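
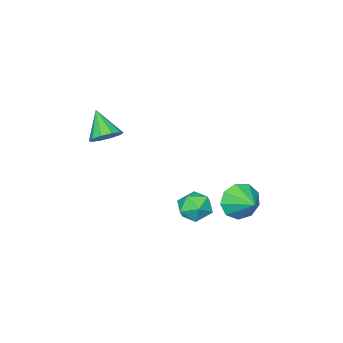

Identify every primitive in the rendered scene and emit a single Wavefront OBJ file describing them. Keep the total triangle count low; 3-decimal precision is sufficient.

v -0.527 3.583 0.394
v 0.144 3.807 0.127
v -0.564 2.693 -0.447
v 0.107 2.917 -0.714
v 0.061 2.595 -0.031
v 0.083 3.145 0.489
v -0.503 3.355 -0.809
v -0.481 3.905 -0.289
v 0.159 3.666 -0.617
v 0.508 3.197 -0.136
v -0.928 3.303 -0.184
v -0.579 2.834 0.297
v 0.384 -0.925 1.997
v 1.043 -0.958 2.159
v 0.096 -1.815 2.983
v 0.869 -0.65 2.386
v 0.509 -0.447 2.464
v 0.102 -0.427 2.364
v -0.198 -0.597 2.123
v -0.276 -0.892 1.834
v -0.101 -1.199 1.607
v 0.258 -1.402 1.529
v 0.666 -1.423 1.629
v 0.966 -1.253 1.87
v -2.385 3.476 -0.787
v -1.883 3.106 -0.195
v -2.115 4.504 -0.373
v -1.571 3.22 -0.68
v -1.639 3.453 -1.215
v -2.057 3.698 -1.55
v -2.627 3.839 -1.528
v -3.085 3.81 -1.159
v -3.214 3.625 -0.616
v -2.956 3.371 -0.153
v -2.43 3.166 0.014
f 1 12 6
f 1 6 2
f 1 2 8
f 1 8 11
f 1 11 12
f 2 6 10
f 6 12 5
f 12 11 3
f 11 8 7
f 8 2 9
f 4 10 5
f 4 5 3
f 4 3 7
f 4 7 9
f 4 9 10
f 5 10 6
f 3 5 12
f 7 3 11
f 9 7 8
f 10 9 2
f 14 13 16
f 14 16 15
f 16 13 17
f 16 17 15
f 17 13 18
f 17 18 15
f 18 13 19
f 18 19 15
f 19 13 20
f 19 20 15
f 20 13 21
f 20 21 15
f 21 13 22
f 21 22 15
f 22 13 23
f 22 23 15
f 23 13 24
f 23 24 15
f 24 13 14
f 24 14 15
f 26 25 28
f 26 28 27
f 28 25 29
f 28 29 27
f 29 25 30
f 29 30 27
f 30 25 31
f 30 31 27
f 31 25 32
f 31 32 27
f 32 25 33
f 32 33 27
f 33 25 34
f 33 34 27
f 34 25 35
f 34 35 27
f 35 25 26
f 35 26 27



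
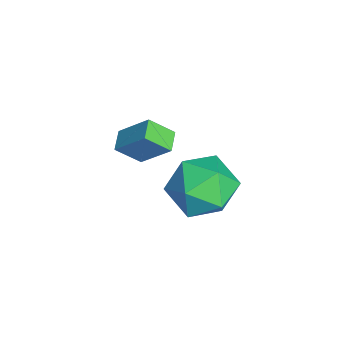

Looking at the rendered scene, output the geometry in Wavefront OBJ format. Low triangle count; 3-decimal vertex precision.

v 0.187 2.954 0.736
v 1.396 2.957 0.376
v 0.664 1.763 2.324
v 1.873 1.766 1.964
v 1.346 2.821 2.412
v 1.05 3.557 1.431
v 1.01 1.163 1.269
v 0.714 1.899 0.288
v 1.904 1.851 0.705
v 2.112 2.875 1.411
v -0.052 1.845 1.289
v 0.156 2.869 1.995
v -3.24 -0.066 -0.123
v -2.742 0.912 0.986
v -3.235 0.803 -0.892
v -2.738 1.781 0.217
v -2.462 -0.241 -0.317
v -1.965 0.737 0.792
v -2.458 0.628 -1.086
v -1.96 1.606 0.023
f 1 12 6
f 1 6 2
f 1 2 8
f 1 8 11
f 1 11 12
f 2 6 10
f 6 12 5
f 12 11 3
f 11 8 7
f 8 2 9
f 4 10 5
f 4 5 3
f 4 3 7
f 4 7 9
f 4 9 10
f 5 10 6
f 3 5 12
f 7 3 11
f 9 7 8
f 10 9 2
f 14 16 13
f 17 14 13
f 13 16 15
f 15 17 13
f 14 20 16
f 18 14 17
f 18 20 14
f 16 20 15
f 19 17 15
f 15 20 19
f 19 18 17
f 20 18 19



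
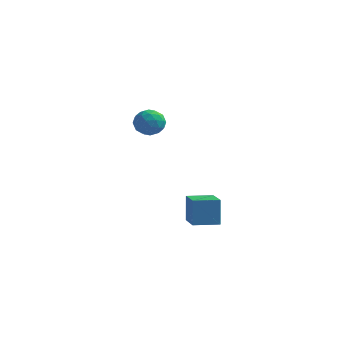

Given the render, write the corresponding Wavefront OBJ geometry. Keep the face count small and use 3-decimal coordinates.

v 3.097 -2.564 -1.354
v 2.97 -2.272 -0.207
v 2.369 -1.531 -1.697
v 2.241 -1.239 -0.551
v 3.979 -1.961 -1.409
v 3.851 -1.669 -0.263
v 3.25 -0.928 -1.753
v 3.123 -0.636 -0.606
v -1.604 3.692 1.57
v -1.085 3.957 1.137
v -1.775 2.803 0.823
v -1.256 3.068 0.39
v -1.081 2.787 1.036
v -0.976 3.337 1.498
v -1.884 3.423 0.462
v -1.779 3.973 0.924
v -1.258 3.79 0.453
v -0.762 3.397 0.807
v -2.098 3.363 1.153
v -1.602 2.97 1.507
v -1.33 3.903 1.419
v -1.53 2.857 0.541
v -1.428 2.693 0.92
v -1.123 2.848 0.666
v -1.266 3.538 1.631
v -0.961 3.693 1.377
v -0.958 3.006 1.317
v -1.899 3.067 0.583
v -1.594 3.222 0.329
v -1.737 3.912 1.294
v -1.432 4.067 1.04
v -1.902 3.754 0.643
v -1.126 3.96 0.763
v -1.227 3.438 0.323
v -1.596 3.647 0.366
v -1.534 3.97 0.637
v -0.835 3.729 0.971
v -0.935 3.206 0.532
v -0.833 3.042 0.911
v -0.771 3.365 1.183
v -0.936 3.631 0.568
v -1.925 3.554 1.428
v -2.025 3.031 0.989
v -2.089 3.395 0.777
v -2.027 3.718 1.049
v -1.633 3.322 1.637
v -1.734 2.8 1.197
v -1.326 2.79 1.323
v -1.264 3.113 1.594
v -1.924 3.129 1.392
f 2 4 1
f 5 2 1
f 1 4 3
f 3 5 1
f 2 8 4
f 6 2 5
f 6 8 2
f 4 8 3
f 7 5 3
f 3 8 7
f 7 6 5
f 8 6 7
f 9 46 25
f 46 20 49
f 25 49 14
f 46 49 25
f 9 25 21
f 25 14 26
f 21 26 10
f 25 26 21
f 9 21 30
f 21 10 31
f 30 31 16
f 21 31 30
f 9 30 42
f 30 16 45
f 42 45 19
f 30 45 42
f 9 42 46
f 42 19 50
f 46 50 20
f 42 50 46
f 10 26 37
f 26 14 40
f 37 40 18
f 26 40 37
f 14 49 27
f 49 20 48
f 27 48 13
f 49 48 27
f 20 50 47
f 50 19 43
f 47 43 11
f 50 43 47
f 19 45 44
f 45 16 32
f 44 32 15
f 45 32 44
f 16 31 36
f 31 10 33
f 36 33 17
f 31 33 36
f 12 38 24
f 38 18 39
f 24 39 13
f 38 39 24
f 12 24 22
f 24 13 23
f 22 23 11
f 24 23 22
f 12 22 29
f 22 11 28
f 29 28 15
f 22 28 29
f 12 29 34
f 29 15 35
f 34 35 17
f 29 35 34
f 12 34 38
f 34 17 41
f 38 41 18
f 34 41 38
f 13 39 27
f 39 18 40
f 27 40 14
f 39 40 27
f 11 23 47
f 23 13 48
f 47 48 20
f 23 48 47
f 15 28 44
f 28 11 43
f 44 43 19
f 28 43 44
f 17 35 36
f 35 15 32
f 36 32 16
f 35 32 36
f 18 41 37
f 41 17 33
f 37 33 10
f 41 33 37



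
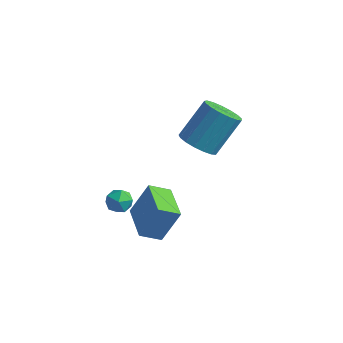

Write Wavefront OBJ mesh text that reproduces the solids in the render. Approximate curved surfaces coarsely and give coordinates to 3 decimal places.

v 0.292 -1.431 -2.422
v 0.786 -1.895 -2.332
v -0.386 -2.225 -2.788
v 0.108 -2.689 -2.698
v -0.186 -2.393 -2.156
v 0.233 -1.902 -1.93
v 0.167 -2.218 -3.19
v 0.586 -1.727 -2.964
v 0.709 -2.381 -2.807
v 0.491 -2.489 -2.168
v -0.091 -1.631 -2.952
v -0.309 -1.739 -2.313
v -0.055 -0.951 -4.192
v 0.516 -0.349 -2.606
v 0.605 -0.234 -4.702
v 1.176 0.368 -3.116
v 1.324 -2.228 -4.204
v 1.895 -1.626 -2.618
v 1.984 -1.511 -4.714
v 2.555 -0.909 -3.128
v 1.174 2.439 -1.503
v 2.086 2.481 -1.798
v 2.559 3.763 -0.151
v 1.646 3.721 0.143
v 1.885 2.833 -2.014
v 2.357 4.115 -0.367
v 1.52 3.094 -2.113
v 1.993 4.377 -0.466
v 1.076 3.206 -2.073
v 1.549 4.488 -0.426
v 0.655 3.142 -1.902
v 1.127 4.424 -0.255
v 0.352 2.916 -1.639
v 0.825 4.199 0.008
v 0.237 2.582 -1.346
v 0.71 3.864 0.301
v 0.337 2.214 -1.089
v 0.81 3.497 0.558
v 0.629 1.899 -0.926
v 1.102 3.181 0.72
v 1.045 1.706 -0.896
v 1.518 2.989 0.751
v 1.491 1.682 -1.005
v 1.964 2.964 0.642
v 1.864 1.831 -1.228
v 2.337 3.113 0.418
v 2.079 2.119 -1.515
v 2.552 3.402 0.132
f 1 12 6
f 1 6 2
f 1 2 8
f 1 8 11
f 1 11 12
f 2 6 10
f 6 12 5
f 12 11 3
f 11 8 7
f 8 2 9
f 4 10 5
f 4 5 3
f 4 3 7
f 4 7 9
f 4 9 10
f 5 10 6
f 3 5 12
f 7 3 11
f 9 7 8
f 10 9 2
f 14 16 13
f 17 14 13
f 13 16 15
f 15 17 13
f 14 20 16
f 18 14 17
f 18 20 14
f 16 20 15
f 19 17 15
f 15 20 19
f 19 18 17
f 20 18 19
f 22 21 25
f 22 25 23
f 23 25 26
f 23 26 24
f 25 21 27
f 25 27 26
f 26 27 28
f 26 28 24
f 27 21 29
f 27 29 28
f 28 29 30
f 28 30 24
f 29 21 31
f 29 31 30
f 30 31 32
f 30 32 24
f 31 21 33
f 31 33 32
f 32 33 34
f 32 34 24
f 33 21 35
f 33 35 34
f 34 35 36
f 34 36 24
f 35 21 37
f 35 37 36
f 36 37 38
f 36 38 24
f 37 21 39
f 37 39 38
f 38 39 40
f 38 40 24
f 39 21 41
f 39 41 40
f 40 41 42
f 40 42 24
f 41 21 43
f 41 43 42
f 42 43 44
f 42 44 24
f 43 21 45
f 43 45 44
f 44 45 46
f 44 46 24
f 45 21 47
f 45 47 46
f 46 47 48
f 46 48 24
f 47 21 22
f 47 22 48
f 48 22 23
f 48 23 24



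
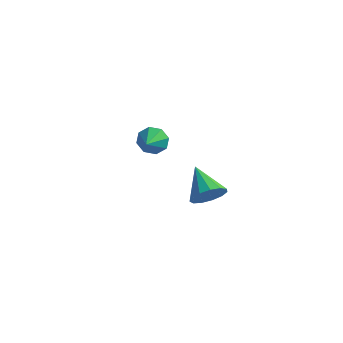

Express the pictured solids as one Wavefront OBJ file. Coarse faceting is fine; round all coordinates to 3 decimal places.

v 3.687 -1.719 2.388
v 3.996 -2.086 3.184
v 2.373 -0.821 3.312
v 4.257 -1.637 3.118
v 4.337 -1.213 2.82
v 4.21 -0.95 2.385
v 3.917 -0.931 1.95
v 3.551 -1.162 1.655
v 3.228 -1.57 1.592
v 3.051 -2.025 1.782
v 3.075 -2.383 2.164
v 3.294 -2.53 2.617
v 3.637 -2.419 2.997
v -2.906 3.533 0.302
v -2.532 3.292 -0.435
v -2.534 2.407 0.858
v -2.122 3.623 -0.04
v -2.17 3.9 0.554
v -2.65 3.963 1.001
v -3.279 3.774 1.038
v -3.69 3.444 0.644
v -3.641 3.166 0.049
v -3.162 3.103 -0.398
f 2 1 4
f 2 4 3
f 4 1 5
f 4 5 3
f 5 1 6
f 5 6 3
f 6 1 7
f 6 7 3
f 7 1 8
f 7 8 3
f 8 1 9
f 8 9 3
f 9 1 10
f 9 10 3
f 10 1 11
f 10 11 3
f 11 1 12
f 11 12 3
f 12 1 13
f 12 13 3
f 13 1 2
f 13 2 3
f 15 14 17
f 15 17 16
f 17 14 18
f 17 18 16
f 18 14 19
f 18 19 16
f 19 14 20
f 19 20 16
f 20 14 21
f 20 21 16
f 21 14 22
f 21 22 16
f 22 14 23
f 22 23 16
f 23 14 15
f 23 15 16



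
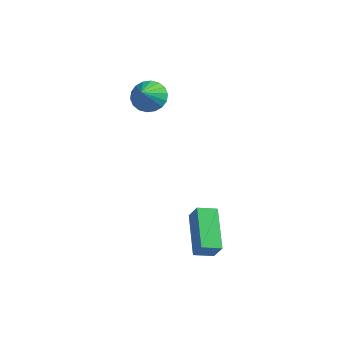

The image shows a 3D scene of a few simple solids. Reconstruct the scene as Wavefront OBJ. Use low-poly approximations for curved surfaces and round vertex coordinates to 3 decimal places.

v 2.196 -2.817 -2.03
v 1.602 -3.382 -1.808
v 1.169 -1.399 -1.171
v 0.575 -1.965 -0.949
v 2.645 -2.975 -1.231
v 2.051 -3.541 -1.009
v 1.618 -1.558 -0.372
v 1.024 -2.123 -0.15
v -3.129 1.132 2.644
v -2.358 1.242 2.596
v -2.951 0.268 3.516
v -2.454 1.469 2.84
v -2.683 1.63 3.046
v -3 1.691 3.172
v -3.343 1.642 3.193
v -3.644 1.492 3.106
v -3.842 1.271 2.927
v -3.9 1.022 2.692
v -3.804 0.794 2.448
v -3.575 0.634 2.242
v -3.258 0.572 2.116
v -2.915 0.621 2.095
v -2.614 0.771 2.182
v -2.416 0.993 2.361
f 2 4 1
f 5 2 1
f 1 4 3
f 3 5 1
f 2 8 4
f 6 2 5
f 6 8 2
f 4 8 3
f 7 5 3
f 3 8 7
f 7 6 5
f 8 6 7
f 10 9 12
f 10 12 11
f 12 9 13
f 12 13 11
f 13 9 14
f 13 14 11
f 14 9 15
f 14 15 11
f 15 9 16
f 15 16 11
f 16 9 17
f 16 17 11
f 17 9 18
f 17 18 11
f 18 9 19
f 18 19 11
f 19 9 20
f 19 20 11
f 20 9 21
f 20 21 11
f 21 9 22
f 21 22 11
f 22 9 23
f 22 23 11
f 23 9 24
f 23 24 11
f 24 9 10
f 24 10 11



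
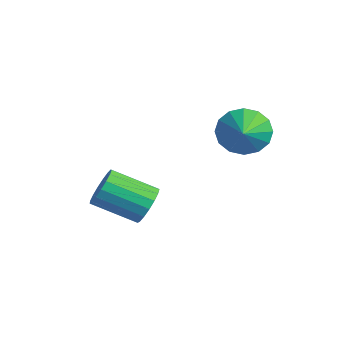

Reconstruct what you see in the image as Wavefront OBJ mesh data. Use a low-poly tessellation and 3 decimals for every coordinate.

v -2.729 -2.203 -1.792
v -2.15 -2.293 -1.189
v -3.233 -3.607 -0.346
v -3.811 -3.517 -0.948
v -2.392 -2.004 -1.049
v -3.474 -3.318 -0.205
v -2.71 -1.76 -1.078
v -3.793 -3.074 -0.235
v -3.033 -1.618 -1.271
v -4.116 -2.932 -0.428
v -3.286 -1.61 -1.584
v -4.369 -2.924 -0.74
v -3.411 -1.738 -1.944
v -4.494 -3.052 -1.1
v -3.38 -1.972 -2.269
v -4.463 -3.286 -1.425
v -3.2 -2.26 -2.485
v -4.283 -3.573 -1.641
v -2.912 -2.534 -2.542
v -3.994 -3.848 -1.698
v -2.581 -2.732 -2.427
v -3.664 -4.046 -1.584
v -2.285 -2.81 -2.167
v -3.368 -4.123 -1.323
v -2.09 -2.748 -1.821
v -3.173 -4.062 -0.977
v -2.041 -2.561 -1.468
v -3.124 -3.875 -0.624
v -0.485 0.294 2.394
v 0.119 0.516 1.628
v 0.485 -0.374 2.966
v 0.185 0.902 1.967
v 0.071 1.125 2.42
v -0.191 1.125 2.867
v -0.533 0.903 3.186
v -0.861 0.518 3.293
v -1.089 0.073 3.16
v -1.155 -0.313 2.821
v -1.042 -0.536 2.368
v -0.779 -0.537 1.922
v -0.438 -0.314 1.602
v -0.109 0.071 1.495
f 2 1 5
f 2 5 3
f 3 5 6
f 3 6 4
f 5 1 7
f 5 7 6
f 6 7 8
f 6 8 4
f 7 1 9
f 7 9 8
f 8 9 10
f 8 10 4
f 9 1 11
f 9 11 10
f 10 11 12
f 10 12 4
f 11 1 13
f 11 13 12
f 12 13 14
f 12 14 4
f 13 1 15
f 13 15 14
f 14 15 16
f 14 16 4
f 15 1 17
f 15 17 16
f 16 17 18
f 16 18 4
f 17 1 19
f 17 19 18
f 18 19 20
f 18 20 4
f 19 1 21
f 19 21 20
f 20 21 22
f 20 22 4
f 21 1 23
f 21 23 22
f 22 23 24
f 22 24 4
f 23 1 25
f 23 25 24
f 24 25 26
f 24 26 4
f 25 1 27
f 25 27 26
f 26 27 28
f 26 28 4
f 27 1 2
f 27 2 28
f 28 2 3
f 28 3 4
f 30 29 32
f 30 32 31
f 32 29 33
f 32 33 31
f 33 29 34
f 33 34 31
f 34 29 35
f 34 35 31
f 35 29 36
f 35 36 31
f 36 29 37
f 36 37 31
f 37 29 38
f 37 38 31
f 38 29 39
f 38 39 31
f 39 29 40
f 39 40 31
f 40 29 41
f 40 41 31
f 41 29 42
f 41 42 31
f 42 29 30
f 42 30 31



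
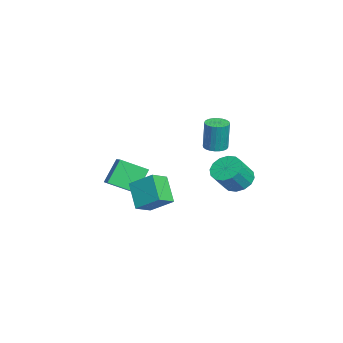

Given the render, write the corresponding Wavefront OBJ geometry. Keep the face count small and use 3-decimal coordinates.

v -3.49 -3.459 -4.303
v -4.37 -2.809 -2.873
v -3.727 -1.848 -5.181
v -4.606 -1.198 -3.752
v -2.774 -3.182 -3.988
v -3.653 -2.532 -2.559
v -3.01 -1.571 -4.867
v -3.89 -0.921 -3.437
v 2.16 4.251 -1.085
v 2.682 3.741 -1.693
v 3.422 3.079 -0.503
v 2.9 3.589 0.105
v 2.938 4.155 -1.622
v 3.678 3.493 -0.432
v 2.985 4.595 -1.407
v 3.725 3.932 -0.217
v 2.812 4.942 -1.105
v 3.552 4.28 0.085
v 2.463 5.105 -0.799
v 3.203 4.442 0.392
v 2.034 5.038 -0.568
v 2.774 4.376 0.622
v 1.638 4.761 -0.477
v 2.378 4.099 0.713
v 1.382 4.347 -0.548
v 2.122 3.685 0.642
v 1.335 3.908 -0.763
v 2.075 3.245 0.427
v 1.508 3.56 -1.065
v 2.248 2.898 0.125
v 1.857 3.398 -1.372
v 2.597 2.735 -0.181
v 2.286 3.464 -1.602
v 3.026 2.802 -0.412
v 0.74 2.98 0.677
v 1.21 2.488 0.673
v 1.31 2.568 2.519
v 0.84 3.06 2.523
v 1.362 2.705 0.656
v 1.462 2.785 2.501
v 1.419 2.964 0.641
v 1.519 3.044 2.487
v 1.373 3.225 0.632
v 1.473 3.305 2.478
v 1.23 3.449 0.63
v 1.33 3.529 2.476
v 1.013 3.601 0.635
v 1.113 3.681 2.481
v 0.754 3.659 0.647
v 0.854 3.739 2.493
v 0.494 3.614 0.663
v 0.593 3.694 2.509
v 0.27 3.472 0.681
v 0.37 3.552 2.527
v 0.118 3.255 0.699
v 0.218 3.335 2.544
v 0.061 2.996 0.713
v 0.161 3.076 2.559
v 0.107 2.735 0.722
v 0.207 2.815 2.568
v 0.25 2.511 0.724
v 0.35 2.591 2.57
v 0.467 2.359 0.719
v 0.567 2.439 2.565
v 0.726 2.301 0.707
v 0.826 2.381 2.553
v 0.987 2.346 0.691
v 1.086 2.426 2.537
v 1.982 -0.804 -1.784
v 2.781 -1.528 -1.256
v 2.504 0.472 -0.825
v 3.302 -0.251 -0.296
v 3.198 -0.369 -3.024
v 3.996 -1.092 -2.495
v 3.719 0.908 -2.064
v 4.518 0.184 -1.536
f 2 4 1
f 5 2 1
f 1 4 3
f 3 5 1
f 2 8 4
f 6 2 5
f 6 8 2
f 4 8 3
f 7 5 3
f 3 8 7
f 7 6 5
f 8 6 7
f 10 9 13
f 10 13 11
f 11 13 14
f 11 14 12
f 13 9 15
f 13 15 14
f 14 15 16
f 14 16 12
f 15 9 17
f 15 17 16
f 16 17 18
f 16 18 12
f 17 9 19
f 17 19 18
f 18 19 20
f 18 20 12
f 19 9 21
f 19 21 20
f 20 21 22
f 20 22 12
f 21 9 23
f 21 23 22
f 22 23 24
f 22 24 12
f 23 9 25
f 23 25 24
f 24 25 26
f 24 26 12
f 25 9 27
f 25 27 26
f 26 27 28
f 26 28 12
f 27 9 29
f 27 29 28
f 28 29 30
f 28 30 12
f 29 9 31
f 29 31 30
f 30 31 32
f 30 32 12
f 31 9 33
f 31 33 32
f 32 33 34
f 32 34 12
f 33 9 10
f 33 10 34
f 34 10 11
f 34 11 12
f 36 35 39
f 36 39 37
f 37 39 40
f 37 40 38
f 39 35 41
f 39 41 40
f 40 41 42
f 40 42 38
f 41 35 43
f 41 43 42
f 42 43 44
f 42 44 38
f 43 35 45
f 43 45 44
f 44 45 46
f 44 46 38
f 45 35 47
f 45 47 46
f 46 47 48
f 46 48 38
f 47 35 49
f 47 49 48
f 48 49 50
f 48 50 38
f 49 35 51
f 49 51 50
f 50 51 52
f 50 52 38
f 51 35 53
f 51 53 52
f 52 53 54
f 52 54 38
f 53 35 55
f 53 55 54
f 54 55 56
f 54 56 38
f 55 35 57
f 55 57 56
f 56 57 58
f 56 58 38
f 57 35 59
f 57 59 58
f 58 59 60
f 58 60 38
f 59 35 61
f 59 61 60
f 60 61 62
f 60 62 38
f 61 35 63
f 61 63 62
f 62 63 64
f 62 64 38
f 63 35 65
f 63 65 64
f 64 65 66
f 64 66 38
f 65 35 67
f 65 67 66
f 66 67 68
f 66 68 38
f 67 35 36
f 67 36 68
f 68 36 37
f 68 37 38
f 70 72 69
f 73 70 69
f 69 72 71
f 71 73 69
f 70 76 72
f 74 70 73
f 74 76 70
f 72 76 71
f 75 73 71
f 71 76 75
f 75 74 73
f 76 74 75



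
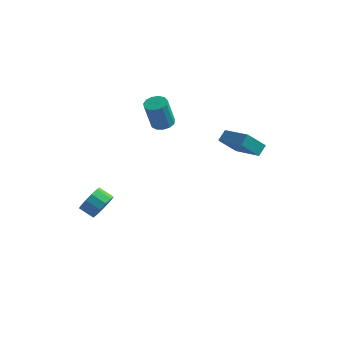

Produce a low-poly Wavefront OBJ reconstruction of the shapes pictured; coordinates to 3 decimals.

v 2.3 1.296 0.834
v 2.439 1.919 1.332
v 3.086 1.989 -0.253
v 3.225 2.613 0.245
v 4.015 0.387 1.495
v 4.154 1.011 1.993
v 4.801 1.081 0.408
v 4.94 1.704 0.906
v -3.047 -2.33 -3.932
v -2.683 -1.791 -3.309
v -3.569 -1.752 -2.825
v -3.933 -2.29 -3.448
v -2.867 -1.487 -3.671
v -3.753 -1.448 -3.187
v -3.109 -1.451 -4.116
v -3.994 -1.411 -3.631
v -3.33 -1.693 -4.502
v -4.216 -1.654 -4.018
v -3.462 -2.138 -4.707
v -4.348 -2.098 -4.223
v -3.462 -2.643 -4.666
v -4.348 -2.604 -4.182
v -3.331 -3.049 -4.392
v -4.216 -3.01 -3.908
v -3.109 -3.227 -3.972
v -3.995 -3.187 -3.488
v -2.868 -3.119 -3.54
v -3.753 -3.08 -3.055
v -2.683 -2.761 -3.231
v -3.569 -2.722 -2.747
v -2.614 -2.266 -3.145
v -3.5 -2.227 -2.661
v -1.682 2.681 0.37
v -1.092 3.038 0.538
v -1.348 2.596 2.378
v -1.938 2.239 2.21
v -1.392 3.301 0.559
v -1.649 2.859 2.4
v -1.785 3.367 0.52
v -2.041 2.925 2.361
v -2.145 3.216 0.434
v -2.401 2.773 2.274
v -2.358 2.894 0.327
v -2.614 2.452 2.167
v -2.356 2.505 0.234
v -2.612 2.063 2.074
v -2.14 2.172 0.184
v -2.397 1.73 2.024
v -1.779 2.001 0.193
v -2.035 1.558 2.033
v -1.387 2.045 0.258
v -1.643 1.603 2.098
v -1.088 2.292 0.359
v -1.345 1.849 2.199
v -0.978 2.662 0.463
v -1.235 2.22 2.304
f 2 4 1
f 5 2 1
f 1 4 3
f 3 5 1
f 2 8 4
f 6 2 5
f 6 8 2
f 4 8 3
f 7 5 3
f 3 8 7
f 7 6 5
f 8 6 7
f 10 9 13
f 10 13 11
f 11 13 14
f 11 14 12
f 13 9 15
f 13 15 14
f 14 15 16
f 14 16 12
f 15 9 17
f 15 17 16
f 16 17 18
f 16 18 12
f 17 9 19
f 17 19 18
f 18 19 20
f 18 20 12
f 19 9 21
f 19 21 20
f 20 21 22
f 20 22 12
f 21 9 23
f 21 23 22
f 22 23 24
f 22 24 12
f 23 9 25
f 23 25 24
f 24 25 26
f 24 26 12
f 25 9 27
f 25 27 26
f 26 27 28
f 26 28 12
f 27 9 29
f 27 29 28
f 28 29 30
f 28 30 12
f 29 9 31
f 29 31 30
f 30 31 32
f 30 32 12
f 31 9 10
f 31 10 32
f 32 10 11
f 32 11 12
f 34 33 37
f 34 37 35
f 35 37 38
f 35 38 36
f 37 33 39
f 37 39 38
f 38 39 40
f 38 40 36
f 39 33 41
f 39 41 40
f 40 41 42
f 40 42 36
f 41 33 43
f 41 43 42
f 42 43 44
f 42 44 36
f 43 33 45
f 43 45 44
f 44 45 46
f 44 46 36
f 45 33 47
f 45 47 46
f 46 47 48
f 46 48 36
f 47 33 49
f 47 49 48
f 48 49 50
f 48 50 36
f 49 33 51
f 49 51 50
f 50 51 52
f 50 52 36
f 51 33 53
f 51 53 52
f 52 53 54
f 52 54 36
f 53 33 55
f 53 55 54
f 54 55 56
f 54 56 36
f 55 33 34
f 55 34 56
f 56 34 35
f 56 35 36



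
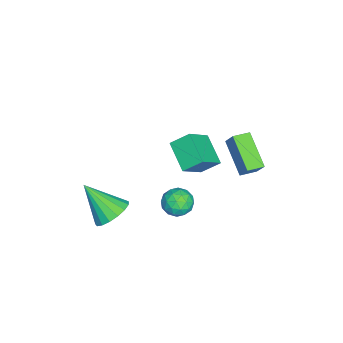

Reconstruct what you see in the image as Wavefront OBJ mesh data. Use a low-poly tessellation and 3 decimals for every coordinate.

v -0.055 -0.267 -1.24
v 0.269 0.193 -0.799
v 0.891 -0.933 -1.241
v 1.215 -0.473 -0.8
v 0.667 -0.868 -0.565
v 0.082 -0.457 -0.565
v 1.078 -0.283 -1.475
v 0.493 0.128 -1.475
v 0.969 0.183 -0.944
v 0.715 -0.179 -0.382
v 0.445 -0.561 -1.658
v 0.191 -0.923 -1.096
v 0.024 0.021 -1.019
v 1.136 -0.761 -1.021
v 0.814 -0.994 -0.883
v 1.004 -0.723 -0.623
v -0.086 -0.36 -0.882
v 0.105 -0.09 -0.622
v 0.339 -0.714 -0.485
v 1.055 -0.65 -1.418
v 1.246 -0.38 -1.158
v 0.156 -0.017 -1.417
v 0.346 0.254 -1.157
v 0.821 -0.026 -1.555
v 0.626 0.286 -0.845
v 1.182 -0.106 -0.846
v 1.101 0.006 -1.243
v 0.757 0.248 -1.242
v 0.476 0.073 -0.515
v 1.033 -0.318 -0.515
v 0.711 -0.551 -0.378
v 0.367 -0.309 -0.377
v 0.888 0.067 -0.6
v 0.127 -0.422 -1.525
v 0.684 -0.813 -1.525
v 0.793 -0.431 -1.663
v 0.449 -0.189 -1.662
v -0.022 -0.634 -1.194
v 0.534 -1.026 -1.195
v 0.403 -0.988 -0.798
v 0.059 -0.746 -0.797
v 0.272 -0.807 -1.44
v -1.512 -0.413 0.781
v -0.51 -0.941 1.717
v -1.682 0.356 1.396
v -0.679 -0.171 2.333
v -0.481 0.351 0.107
v 0.522 -0.176 1.044
v -0.65 1.121 0.723
v 0.352 0.593 1.659
v -2.227 2.322 -1.114
v -3.427 1.46 -0.139
v -1.901 2.692 -0.385
v -3.101 1.83 0.59
v -1.719 1.71 -1.03
v -2.919 0.848 -0.055
v -1.393 2.08 -0.301
v -2.593 1.218 0.674
v 1.536 -2.822 -1.387
v 2.374 -3.011 -1.366
v 1.224 -4.058 -0.073
v 2.335 -2.708 -1.09
v 2.112 -2.431 -0.882
v 1.758 -2.244 -0.79
v 1.352 -2.189 -0.834
v 0.989 -2.279 -1.005
v 0.751 -2.493 -1.264
v 0.692 -2.783 -1.55
v 0.827 -3.082 -1.799
v 1.124 -3.321 -1.954
v 1.516 -3.446 -1.978
v 1.912 -3.428 -1.868
v 2.222 -3.271 -1.647
f 1 38 17
f 38 12 41
f 17 41 6
f 38 41 17
f 1 17 13
f 17 6 18
f 13 18 2
f 17 18 13
f 1 13 22
f 13 2 23
f 22 23 8
f 13 23 22
f 1 22 34
f 22 8 37
f 34 37 11
f 22 37 34
f 1 34 38
f 34 11 42
f 38 42 12
f 34 42 38
f 2 18 29
f 18 6 32
f 29 32 10
f 18 32 29
f 6 41 19
f 41 12 40
f 19 40 5
f 41 40 19
f 12 42 39
f 42 11 35
f 39 35 3
f 42 35 39
f 11 37 36
f 37 8 24
f 36 24 7
f 37 24 36
f 8 23 28
f 23 2 25
f 28 25 9
f 23 25 28
f 4 30 16
f 30 10 31
f 16 31 5
f 30 31 16
f 4 16 14
f 16 5 15
f 14 15 3
f 16 15 14
f 4 14 21
f 14 3 20
f 21 20 7
f 14 20 21
f 4 21 26
f 21 7 27
f 26 27 9
f 21 27 26
f 4 26 30
f 26 9 33
f 30 33 10
f 26 33 30
f 5 31 19
f 31 10 32
f 19 32 6
f 31 32 19
f 3 15 39
f 15 5 40
f 39 40 12
f 15 40 39
f 7 20 36
f 20 3 35
f 36 35 11
f 20 35 36
f 9 27 28
f 27 7 24
f 28 24 8
f 27 24 28
f 10 33 29
f 33 9 25
f 29 25 2
f 33 25 29
f 44 46 43
f 47 44 43
f 43 46 45
f 45 47 43
f 44 50 46
f 48 44 47
f 48 50 44
f 46 50 45
f 49 47 45
f 45 50 49
f 49 48 47
f 50 48 49
f 52 54 51
f 55 52 51
f 51 54 53
f 53 55 51
f 52 58 54
f 56 52 55
f 56 58 52
f 54 58 53
f 57 55 53
f 53 58 57
f 57 56 55
f 58 56 57
f 60 59 62
f 60 62 61
f 62 59 63
f 62 63 61
f 63 59 64
f 63 64 61
f 64 59 65
f 64 65 61
f 65 59 66
f 65 66 61
f 66 59 67
f 66 67 61
f 67 59 68
f 67 68 61
f 68 59 69
f 68 69 61
f 69 59 70
f 69 70 61
f 70 59 71
f 70 71 61
f 71 59 72
f 71 72 61
f 72 59 73
f 72 73 61
f 73 59 60
f 73 60 61



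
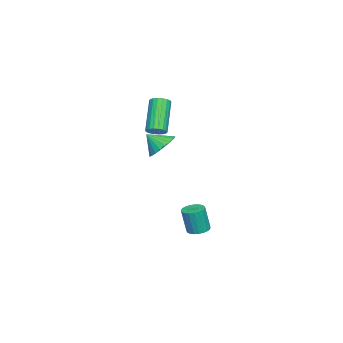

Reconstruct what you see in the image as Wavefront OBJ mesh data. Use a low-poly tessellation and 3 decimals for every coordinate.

v -0.908 -1.708 2.118
v -0.603 -2.136 2.312
v -1.967 -2.38 3.916
v -2.272 -1.952 3.722
v -0.503 -1.94 2.427
v -1.867 -2.183 4.032
v -0.482 -1.697 2.481
v -1.846 -1.941 4.086
v -0.546 -1.457 2.464
v -1.91 -1.7 4.068
v -0.682 -1.266 2.377
v -2.046 -1.51 3.982
v -0.862 -1.164 2.239
v -2.226 -1.407 3.844
v -1.052 -1.169 2.078
v -2.416 -1.412 3.682
v -1.213 -1.28 1.924
v -2.577 -1.524 3.528
v -1.313 -1.477 1.808
v -2.677 -1.72 3.413
v -1.334 -1.719 1.754
v -2.698 -1.963 3.359
v -1.27 -1.96 1.772
v -2.634 -2.203 3.376
v -1.134 -2.15 1.858
v -2.498 -2.394 3.463
v -0.954 -2.253 1.996
v -2.318 -2.496 3.601
v -0.764 -2.248 2.158
v -2.128 -2.491 3.762
v 0.432 -0.943 1.686
v 1.226 -1.218 1.337
v 0.488 -1.757 2.454
v 1.335 -0.983 1.579
v 1.307 -0.741 1.838
v 1.145 -0.53 2.073
v 0.875 -0.382 2.25
v 0.538 -0.319 2.341
v 0.184 -0.351 2.332
v -0.132 -0.474 2.225
v -0.361 -0.667 2.036
v -0.47 -0.903 1.794
v -0.442 -1.145 1.535
v -0.28 -1.356 1.3
v -0.01 -1.504 1.123
v 0.327 -1.567 1.032
v 0.681 -1.534 1.041
v 0.996 -1.412 1.148
v -0.353 0.707 -4.256
v 0.192 0.429 -4.352
v 0.319 0.174 -2.879
v -0.227 0.453 -2.784
v 0.263 0.674 -4.315
v 0.39 0.419 -2.842
v 0.227 0.925 -4.269
v 0.354 0.67 -2.796
v 0.091 1.138 -4.22
v 0.217 0.884 -2.747
v -0.122 1.277 -4.178
v 0.004 1.023 -2.705
v -0.375 1.318 -4.149
v -0.249 1.063 -2.676
v -0.625 1.252 -4.139
v -0.498 0.998 -2.666
v -0.827 1.093 -4.149
v -0.7 0.838 -2.676
v -0.947 0.867 -4.178
v -0.821 0.612 -2.705
v -0.965 0.613 -4.22
v -0.838 0.358 -2.747
v -0.877 0.376 -4.269
v -0.75 0.121 -2.796
v -0.698 0.196 -4.315
v -0.572 -0.059 -2.842
v -0.46 0.104 -4.351
v -0.333 -0.151 -2.879
v -0.203 0.117 -4.371
v -0.077 -0.138 -2.899
v 0.027 0.232 -4.371
v 0.154 -0.023 -2.899
f 2 1 5
f 2 5 3
f 3 5 6
f 3 6 4
f 5 1 7
f 5 7 6
f 6 7 8
f 6 8 4
f 7 1 9
f 7 9 8
f 8 9 10
f 8 10 4
f 9 1 11
f 9 11 10
f 10 11 12
f 10 12 4
f 11 1 13
f 11 13 12
f 12 13 14
f 12 14 4
f 13 1 15
f 13 15 14
f 14 15 16
f 14 16 4
f 15 1 17
f 15 17 16
f 16 17 18
f 16 18 4
f 17 1 19
f 17 19 18
f 18 19 20
f 18 20 4
f 19 1 21
f 19 21 20
f 20 21 22
f 20 22 4
f 21 1 23
f 21 23 22
f 22 23 24
f 22 24 4
f 23 1 25
f 23 25 24
f 24 25 26
f 24 26 4
f 25 1 27
f 25 27 26
f 26 27 28
f 26 28 4
f 27 1 29
f 27 29 28
f 28 29 30
f 28 30 4
f 29 1 2
f 29 2 30
f 30 2 3
f 30 3 4
f 32 31 34
f 32 34 33
f 34 31 35
f 34 35 33
f 35 31 36
f 35 36 33
f 36 31 37
f 36 37 33
f 37 31 38
f 37 38 33
f 38 31 39
f 38 39 33
f 39 31 40
f 39 40 33
f 40 31 41
f 40 41 33
f 41 31 42
f 41 42 33
f 42 31 43
f 42 43 33
f 43 31 44
f 43 44 33
f 44 31 45
f 44 45 33
f 45 31 46
f 45 46 33
f 46 31 47
f 46 47 33
f 47 31 48
f 47 48 33
f 48 31 32
f 48 32 33
f 50 49 53
f 50 53 51
f 51 53 54
f 51 54 52
f 53 49 55
f 53 55 54
f 54 55 56
f 54 56 52
f 55 49 57
f 55 57 56
f 56 57 58
f 56 58 52
f 57 49 59
f 57 59 58
f 58 59 60
f 58 60 52
f 59 49 61
f 59 61 60
f 60 61 62
f 60 62 52
f 61 49 63
f 61 63 62
f 62 63 64
f 62 64 52
f 63 49 65
f 63 65 64
f 64 65 66
f 64 66 52
f 65 49 67
f 65 67 66
f 66 67 68
f 66 68 52
f 67 49 69
f 67 69 68
f 68 69 70
f 68 70 52
f 69 49 71
f 69 71 70
f 70 71 72
f 70 72 52
f 71 49 73
f 71 73 72
f 72 73 74
f 72 74 52
f 73 49 75
f 73 75 74
f 74 75 76
f 74 76 52
f 75 49 77
f 75 77 76
f 76 77 78
f 76 78 52
f 77 49 79
f 77 79 78
f 78 79 80
f 78 80 52
f 79 49 50
f 79 50 80
f 80 50 51
f 80 51 52



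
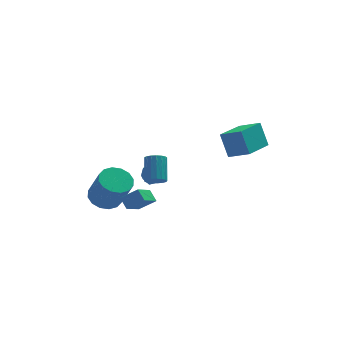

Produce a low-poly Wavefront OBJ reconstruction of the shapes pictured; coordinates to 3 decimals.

v 2.865 -5.075 3.311
v 2.533 -4.471 4.665
v 1.894 -4.385 2.765
v 1.561 -3.782 4.12
v 4.179 -3.518 2.94
v 3.846 -2.915 4.295
v 3.207 -2.829 2.395
v 2.875 -2.225 3.749
v -3.813 1.981 -3.751
v -3.227 1.312 -4.25
v -2.7 0.37 -2.368
v -3.287 1.039 -1.869
v -2.907 1.717 -4.137
v -2.38 0.774 -2.255
v -2.83 2.192 -3.921
v -2.303 1.25 -2.038
v -3.016 2.611 -3.659
v -2.49 1.669 -1.776
v -3.416 2.861 -3.422
v -2.89 1.919 -1.539
v -3.923 2.875 -3.273
v -3.396 1.933 -1.391
v -4.4 2.65 -3.252
v -3.873 1.708 -1.37
v -4.72 2.246 -3.365
v -4.193 1.303 -1.483
v -4.797 1.77 -3.582
v -4.27 0.828 -1.699
v -4.61 1.351 -3.844
v -4.084 0.409 -1.961
v -4.21 1.101 -4.081
v -3.684 0.159 -2.198
v -3.704 1.087 -4.229
v -3.177 0.145 -2.347
v -2.262 -2.774 -1.181
v -2.531 -2.2 -0.661
v -3.193 -2.616 -1.838
v -3.462 -2.041 -1.318
v -1.458 -1.619 -2.042
v -1.727 -1.044 -1.522
v -2.389 -1.46 -2.699
v -2.658 -0.886 -2.179
v -1.879 1.258 -1.785
v -1.175 1.43 -2.068
v -1.365 0.39 -1.032
v -0.661 0.562 -1.315
v -1.036 1.076 -0.868
v -1.354 1.613 -1.333
v -1.186 0.207 -1.767
v -1.504 0.744 -2.232
v -0.747 0.78 -2.057
v -0.654 1.317 -1.502
v -1.886 0.503 -1.598
v -1.793 1.04 -1.043
v -1.594 -2.328 -0.01
v -1.022 -2.231 -0.198
v -0.854 -1.094 0.901
v -1.426 -1.192 1.09
v -1.182 -2.049 -0.362
v -1.013 -0.912 0.738
v -1.436 -1.931 -0.445
v -1.267 -0.795 0.655
v -1.726 -1.904 -0.428
v -1.558 -0.768 0.671
v -1.986 -1.974 -0.315
v -1.818 -0.838 0.784
v -2.156 -2.126 -0.133
v -1.988 -0.989 0.966
v -2.198 -2.324 0.078
v -2.03 -1.187 1.177
v -2.101 -2.522 0.269
v -1.933 -1.386 1.368
v -1.888 -2.677 0.396
v -1.72 -1.54 1.495
v -1.608 -2.751 0.43
v -1.44 -1.615 1.529
v -1.325 -2.729 0.363
v -1.156 -1.592 1.462
v -1.103 -2.615 0.211
v -0.935 -1.478 1.311
v -0.994 -2.435 0.009
v -0.826 -1.298 1.108
f 2 4 1
f 5 2 1
f 1 4 3
f 3 5 1
f 2 8 4
f 6 2 5
f 6 8 2
f 4 8 3
f 7 5 3
f 3 8 7
f 7 6 5
f 8 6 7
f 10 9 13
f 10 13 11
f 11 13 14
f 11 14 12
f 13 9 15
f 13 15 14
f 14 15 16
f 14 16 12
f 15 9 17
f 15 17 16
f 16 17 18
f 16 18 12
f 17 9 19
f 17 19 18
f 18 19 20
f 18 20 12
f 19 9 21
f 19 21 20
f 20 21 22
f 20 22 12
f 21 9 23
f 21 23 22
f 22 23 24
f 22 24 12
f 23 9 25
f 23 25 24
f 24 25 26
f 24 26 12
f 25 9 27
f 25 27 26
f 26 27 28
f 26 28 12
f 27 9 29
f 27 29 28
f 28 29 30
f 28 30 12
f 29 9 31
f 29 31 30
f 30 31 32
f 30 32 12
f 31 9 33
f 31 33 32
f 32 33 34
f 32 34 12
f 33 9 10
f 33 10 34
f 34 10 11
f 34 11 12
f 36 38 35
f 39 36 35
f 35 38 37
f 37 39 35
f 36 42 38
f 40 36 39
f 40 42 36
f 38 42 37
f 41 39 37
f 37 42 41
f 41 40 39
f 42 40 41
f 43 54 48
f 43 48 44
f 43 44 50
f 43 50 53
f 43 53 54
f 44 48 52
f 48 54 47
f 54 53 45
f 53 50 49
f 50 44 51
f 46 52 47
f 46 47 45
f 46 45 49
f 46 49 51
f 46 51 52
f 47 52 48
f 45 47 54
f 49 45 53
f 51 49 50
f 52 51 44
f 56 55 59
f 56 59 57
f 57 59 60
f 57 60 58
f 59 55 61
f 59 61 60
f 60 61 62
f 60 62 58
f 61 55 63
f 61 63 62
f 62 63 64
f 62 64 58
f 63 55 65
f 63 65 64
f 64 65 66
f 64 66 58
f 65 55 67
f 65 67 66
f 66 67 68
f 66 68 58
f 67 55 69
f 67 69 68
f 68 69 70
f 68 70 58
f 69 55 71
f 69 71 70
f 70 71 72
f 70 72 58
f 71 55 73
f 71 73 72
f 72 73 74
f 72 74 58
f 73 55 75
f 73 75 74
f 74 75 76
f 74 76 58
f 75 55 77
f 75 77 76
f 76 77 78
f 76 78 58
f 77 55 79
f 77 79 78
f 78 79 80
f 78 80 58
f 79 55 81
f 79 81 80
f 80 81 82
f 80 82 58
f 81 55 56
f 81 56 82
f 82 56 57
f 82 57 58



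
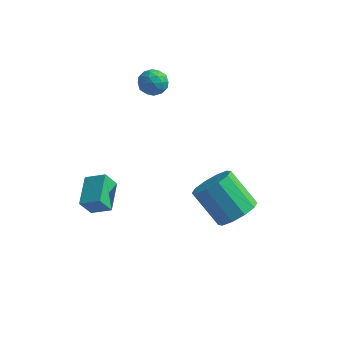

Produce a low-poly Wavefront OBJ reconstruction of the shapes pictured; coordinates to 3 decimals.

v -1.068 -2.582 -0.399
v -1.434 -1.169 0.059
v -1.992 -2.676 -0.846
v -2.357 -1.263 -0.388
v -0.703 -2.217 -1.232
v -1.068 -0.804 -0.774
v -1.626 -2.311 -1.679
v -1.992 -0.898 -1.221
v -0.888 4.092 2.766
v -0.494 3.54 2.48
v -1.786 3.34 2.98
v -1.392 2.788 2.694
v -1.191 3.091 3.334
v -0.637 3.556 3.202
v -1.643 3.324 2.258
v -1.089 3.789 2.126
v -0.96 3.066 2.166
v -0.681 2.921 2.832
v -1.599 3.959 2.628
v -1.32 3.814 3.294
v -0.612 3.882 2.604
v -1.668 2.998 2.856
v -1.55 3.176 3.232
v -1.318 2.851 3.064
v -0.696 3.891 3.029
v -0.464 3.567 2.861
v -0.874 3.303 3.363
v -1.816 3.313 2.599
v -1.584 2.989 2.431
v -0.962 4.029 2.396
v -0.73 3.704 2.228
v -1.406 3.577 2.097
v -0.655 3.279 2.252
v -1.182 2.837 2.378
v -1.33 3.152 2.121
v -1.004 3.425 2.043
v -0.49 3.194 2.643
v -1.018 2.752 2.769
v -0.9 2.93 3.145
v -0.574 3.203 3.068
v -0.765 2.915 2.459
v -1.262 4.128 2.691
v -1.79 3.686 2.817
v -1.706 3.677 2.392
v -1.38 3.95 2.315
v -1.098 4.043 3.082
v -1.625 3.601 3.208
v -1.276 3.455 3.417
v -0.95 3.728 3.339
v -1.515 3.965 3.001
v 3.699 1.318 -3.093
v 4.232 0.73 -2.436
v 2.854 1.094 -0.991
v 2.321 1.682 -1.647
v 4.446 1.327 -2.384
v 3.068 1.692 -0.938
v 4.374 1.921 -2.602
v 2.996 2.285 -1.156
v 4.044 2.284 -3.007
v 2.667 2.649 -1.562
v 3.583 2.278 -3.446
v 2.205 2.643 -2
v 3.166 1.906 -3.749
v 1.788 2.27 -2.304
v 2.952 1.308 -3.802
v 1.574 1.673 -2.356
v 3.024 0.715 -3.584
v 1.646 1.079 -2.138
v 3.353 0.351 -3.178
v 1.976 0.716 -1.733
v 3.815 0.357 -2.74
v 2.437 0.722 -1.294
f 2 4 1
f 5 2 1
f 1 4 3
f 3 5 1
f 2 8 4
f 6 2 5
f 6 8 2
f 4 8 3
f 7 5 3
f 3 8 7
f 7 6 5
f 8 6 7
f 9 46 25
f 46 20 49
f 25 49 14
f 46 49 25
f 9 25 21
f 25 14 26
f 21 26 10
f 25 26 21
f 9 21 30
f 21 10 31
f 30 31 16
f 21 31 30
f 9 30 42
f 30 16 45
f 42 45 19
f 30 45 42
f 9 42 46
f 42 19 50
f 46 50 20
f 42 50 46
f 10 26 37
f 26 14 40
f 37 40 18
f 26 40 37
f 14 49 27
f 49 20 48
f 27 48 13
f 49 48 27
f 20 50 47
f 50 19 43
f 47 43 11
f 50 43 47
f 19 45 44
f 45 16 32
f 44 32 15
f 45 32 44
f 16 31 36
f 31 10 33
f 36 33 17
f 31 33 36
f 12 38 24
f 38 18 39
f 24 39 13
f 38 39 24
f 12 24 22
f 24 13 23
f 22 23 11
f 24 23 22
f 12 22 29
f 22 11 28
f 29 28 15
f 22 28 29
f 12 29 34
f 29 15 35
f 34 35 17
f 29 35 34
f 12 34 38
f 34 17 41
f 38 41 18
f 34 41 38
f 13 39 27
f 39 18 40
f 27 40 14
f 39 40 27
f 11 23 47
f 23 13 48
f 47 48 20
f 23 48 47
f 15 28 44
f 28 11 43
f 44 43 19
f 28 43 44
f 17 35 36
f 35 15 32
f 36 32 16
f 35 32 36
f 18 41 37
f 41 17 33
f 37 33 10
f 41 33 37
f 52 51 55
f 52 55 53
f 53 55 56
f 53 56 54
f 55 51 57
f 55 57 56
f 56 57 58
f 56 58 54
f 57 51 59
f 57 59 58
f 58 59 60
f 58 60 54
f 59 51 61
f 59 61 60
f 60 61 62
f 60 62 54
f 61 51 63
f 61 63 62
f 62 63 64
f 62 64 54
f 63 51 65
f 63 65 64
f 64 65 66
f 64 66 54
f 65 51 67
f 65 67 66
f 66 67 68
f 66 68 54
f 67 51 69
f 67 69 68
f 68 69 70
f 68 70 54
f 69 51 71
f 69 71 70
f 70 71 72
f 70 72 54
f 71 51 52
f 71 52 72
f 72 52 53
f 72 53 54



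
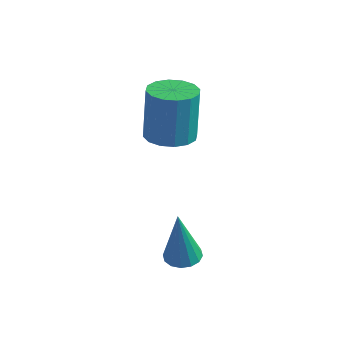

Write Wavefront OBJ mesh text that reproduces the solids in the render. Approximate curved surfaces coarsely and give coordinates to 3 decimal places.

v -0.769 0.283 0.369
v -0.265 -0.095 0.367
v -0.871 0.137 2.451
v -0.144 0.207 0.394
v -0.191 0.529 0.414
v -0.393 0.785 0.422
v -0.695 0.907 0.416
v -1.018 0.861 0.397
v -1.273 0.661 0.371
v -1.394 0.359 0.344
v -1.347 0.037 0.323
v -1.146 -0.219 0.315
v -0.843 -0.341 0.322
v -0.521 -0.295 0.34
v -3.161 3.756 2.712
v -2.271 3.884 2.739
v -2.388 4.293 4.734
v -3.279 4.164 4.708
v -2.45 4.303 2.642
v -2.568 4.712 4.637
v -2.82 4.575 2.565
v -2.938 4.984 4.56
v -3.282 4.628 2.527
v -3.399 5.037 4.522
v -3.711 4.447 2.538
v -3.828 4.856 4.534
v -3.993 4.081 2.597
v -4.11 4.49 4.592
v -4.052 3.627 2.686
v -4.169 4.036 4.681
v -3.872 3.208 2.783
v -3.99 3.617 4.778
v -3.502 2.936 2.86
v -3.62 3.345 4.855
v -3.041 2.883 2.898
v -3.158 3.292 4.893
v -2.612 3.064 2.886
v -2.729 3.473 4.882
v -2.33 3.43 2.828
v -2.447 3.839 4.823
f 2 1 4
f 2 4 3
f 4 1 5
f 4 5 3
f 5 1 6
f 5 6 3
f 6 1 7
f 6 7 3
f 7 1 8
f 7 8 3
f 8 1 9
f 8 9 3
f 9 1 10
f 9 10 3
f 10 1 11
f 10 11 3
f 11 1 12
f 11 12 3
f 12 1 13
f 12 13 3
f 13 1 14
f 13 14 3
f 14 1 2
f 14 2 3
f 16 15 19
f 16 19 17
f 17 19 20
f 17 20 18
f 19 15 21
f 19 21 20
f 20 21 22
f 20 22 18
f 21 15 23
f 21 23 22
f 22 23 24
f 22 24 18
f 23 15 25
f 23 25 24
f 24 25 26
f 24 26 18
f 25 15 27
f 25 27 26
f 26 27 28
f 26 28 18
f 27 15 29
f 27 29 28
f 28 29 30
f 28 30 18
f 29 15 31
f 29 31 30
f 30 31 32
f 30 32 18
f 31 15 33
f 31 33 32
f 32 33 34
f 32 34 18
f 33 15 35
f 33 35 34
f 34 35 36
f 34 36 18
f 35 15 37
f 35 37 36
f 36 37 38
f 36 38 18
f 37 15 39
f 37 39 38
f 38 39 40
f 38 40 18
f 39 15 16
f 39 16 40
f 40 16 17
f 40 17 18



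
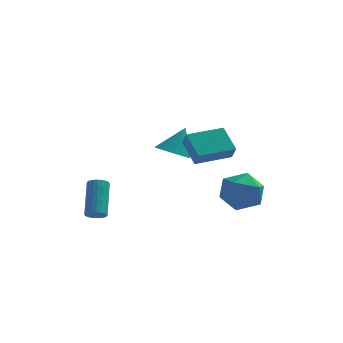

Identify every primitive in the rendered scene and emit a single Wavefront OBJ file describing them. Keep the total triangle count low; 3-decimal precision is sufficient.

v 1.758 -4.555 1.689
v 1.999 -5.074 2.384
v 1.07 -3.595 2.646
v 1.312 -4.113 3.341
v 3.348 -3.587 1.859
v 3.59 -4.105 2.554
v 2.661 -2.626 2.816
v 2.902 -3.145 3.511
v -0.084 1.316 0.143
v 0.691 0.787 0.088
v 0.464 1.964 1.617
v 0.802 1.113 -0.097
v 0.76 1.475 -0.24
v 0.572 1.809 -0.317
v 0.27 2.057 -0.314
v -0.092 2.178 -0.232
v -0.453 2.15 -0.086
v -0.751 1.977 0.101
v -0.933 1.69 0.294
v -0.968 1.339 0.462
v -0.85 0.984 0.574
v -0.6 0.686 0.612
v -0.26 0.497 0.569
v 0.11 0.45 0.452
v 0.446 0.553 0.282
v 2.522 0.809 -2.41
v 3.288 1.415 -1.612
v 3.572 -0.915 -2.108
v 4.338 -0.309 -1.31
v 3.136 -0.523 -0.991
v 2.488 0.543 -1.177
v 4.372 -0.043 -2.543
v 3.724 1.023 -2.729
v 4.432 0.889 -1.694
v 3.668 0.592 -0.735
v 3.192 -0.092 -2.985
v 2.428 -0.389 -2.026
v -2.825 -4.43 -1.855
v -2.523 -4.096 -2.134
v -2.652 -2.716 -0.624
v -2.955 -3.05 -0.345
v -2.712 -4.043 -2.199
v -2.841 -2.663 -0.689
v -2.918 -4.049 -2.211
v -3.048 -2.669 -0.701
v -3.111 -4.113 -2.17
v -3.24 -2.733 -0.659
v -3.259 -4.225 -2.08
v -3.389 -2.845 -0.569
v -3.342 -4.368 -1.956
v -3.471 -2.988 -0.445
v -3.346 -4.521 -1.816
v -3.475 -3.141 -0.306
v -3.271 -4.66 -1.683
v -3.4 -3.28 -0.173
v -3.128 -4.764 -1.576
v -3.257 -3.384 -0.066
v -2.939 -4.817 -1.511
v -3.068 -3.437 -0.001
v -2.732 -4.811 -1.499
v -2.862 -3.431 0.011
v -2.54 -4.747 -1.541
v -2.669 -3.367 -0.03
v -2.391 -4.635 -1.631
v -2.521 -3.255 -0.12
v -2.309 -4.492 -1.755
v -2.438 -3.112 -0.244
v -2.305 -4.339 -1.894
v -2.434 -2.959 -0.384
v -2.38 -4.2 -2.027
v -2.509 -2.82 -0.517
f 2 4 1
f 5 2 1
f 1 4 3
f 3 5 1
f 2 8 4
f 6 2 5
f 6 8 2
f 4 8 3
f 7 5 3
f 3 8 7
f 7 6 5
f 8 6 7
f 10 9 12
f 10 12 11
f 12 9 13
f 12 13 11
f 13 9 14
f 13 14 11
f 14 9 15
f 14 15 11
f 15 9 16
f 15 16 11
f 16 9 17
f 16 17 11
f 17 9 18
f 17 18 11
f 18 9 19
f 18 19 11
f 19 9 20
f 19 20 11
f 20 9 21
f 20 21 11
f 21 9 22
f 21 22 11
f 22 9 23
f 22 23 11
f 23 9 24
f 23 24 11
f 24 9 25
f 24 25 11
f 25 9 10
f 25 10 11
f 26 37 31
f 26 31 27
f 26 27 33
f 26 33 36
f 26 36 37
f 27 31 35
f 31 37 30
f 37 36 28
f 36 33 32
f 33 27 34
f 29 35 30
f 29 30 28
f 29 28 32
f 29 32 34
f 29 34 35
f 30 35 31
f 28 30 37
f 32 28 36
f 34 32 33
f 35 34 27
f 39 38 42
f 39 42 40
f 40 42 43
f 40 43 41
f 42 38 44
f 42 44 43
f 43 44 45
f 43 45 41
f 44 38 46
f 44 46 45
f 45 46 47
f 45 47 41
f 46 38 48
f 46 48 47
f 47 48 49
f 47 49 41
f 48 38 50
f 48 50 49
f 49 50 51
f 49 51 41
f 50 38 52
f 50 52 51
f 51 52 53
f 51 53 41
f 52 38 54
f 52 54 53
f 53 54 55
f 53 55 41
f 54 38 56
f 54 56 55
f 55 56 57
f 55 57 41
f 56 38 58
f 56 58 57
f 57 58 59
f 57 59 41
f 58 38 60
f 58 60 59
f 59 60 61
f 59 61 41
f 60 38 62
f 60 62 61
f 61 62 63
f 61 63 41
f 62 38 64
f 62 64 63
f 63 64 65
f 63 65 41
f 64 38 66
f 64 66 65
f 65 66 67
f 65 67 41
f 66 38 68
f 66 68 67
f 67 68 69
f 67 69 41
f 68 38 70
f 68 70 69
f 69 70 71
f 69 71 41
f 70 38 39
f 70 39 71
f 71 39 40
f 71 40 41



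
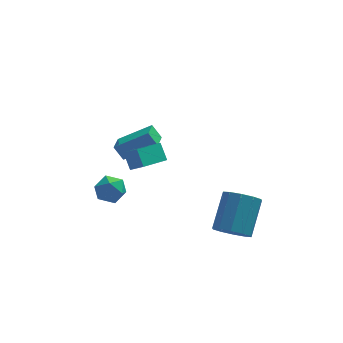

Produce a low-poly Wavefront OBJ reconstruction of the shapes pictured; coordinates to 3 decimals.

v -0.694 -3.862 1.065
v -0.938 -3.292 1.798
v -1.244 -3.399 0.523
v -1.488 -2.83 1.256
v 0.408 -2.95 0.724
v 0.164 -2.381 1.457
v -0.142 -2.488 0.182
v -0.386 -1.918 0.915
v -1.707 1.753 -1.938
v -0.1 1.584 -0.902
v -1.45 2.797 -2.168
v 0.158 2.629 -1.132
v -1.278 1.491 -2.648
v 0.33 1.323 -1.612
v -1.02 2.536 -2.878
v 0.587 2.367 -1.842
v 3.334 -2.972 -4.562
v 3.963 -2.637 -5.175
v 4.594 -1.253 -3.772
v 3.966 -1.588 -3.158
v 3.468 -2.341 -5.245
v 4.099 -0.956 -3.842
v 2.922 -2.286 -5.054
v 3.554 -0.901 -3.65
v 2.534 -2.493 -4.675
v 3.165 -1.108 -3.271
v 2.451 -2.883 -4.252
v 3.082 -1.499 -2.849
v 2.706 -3.307 -3.948
v 3.337 -1.923 -2.545
v 3.201 -3.604 -3.878
v 3.832 -2.219 -2.475
v 3.746 -3.659 -4.07
v 4.378 -2.274 -2.666
v 4.135 -3.452 -4.449
v 4.766 -2.067 -3.045
v 4.218 -3.061 -4.871
v 4.849 -1.677 -3.468
v -2.069 -2.583 -1.831
v -1.406 -2.836 -1.441
v -2.814 -3.004 -0.839
v -2.151 -3.257 -0.449
v -2.287 -2.465 -0.545
v -1.827 -2.204 -1.158
v -2.393 -3.636 -1.122
v -1.933 -3.375 -1.735
v -1.607 -3.486 -1.003
v -1.541 -2.762 -0.646
v -2.679 -3.078 -1.634
v -2.613 -2.354 -1.277
f 2 4 1
f 5 2 1
f 1 4 3
f 3 5 1
f 2 8 4
f 6 2 5
f 6 8 2
f 4 8 3
f 7 5 3
f 3 8 7
f 7 6 5
f 8 6 7
f 10 12 9
f 13 10 9
f 9 12 11
f 11 13 9
f 10 16 12
f 14 10 13
f 14 16 10
f 12 16 11
f 15 13 11
f 11 16 15
f 15 14 13
f 16 14 15
f 18 17 21
f 18 21 19
f 19 21 22
f 19 22 20
f 21 17 23
f 21 23 22
f 22 23 24
f 22 24 20
f 23 17 25
f 23 25 24
f 24 25 26
f 24 26 20
f 25 17 27
f 25 27 26
f 26 27 28
f 26 28 20
f 27 17 29
f 27 29 28
f 28 29 30
f 28 30 20
f 29 17 31
f 29 31 30
f 30 31 32
f 30 32 20
f 31 17 33
f 31 33 32
f 32 33 34
f 32 34 20
f 33 17 35
f 33 35 34
f 34 35 36
f 34 36 20
f 35 17 37
f 35 37 36
f 36 37 38
f 36 38 20
f 37 17 18
f 37 18 38
f 38 18 19
f 38 19 20
f 39 50 44
f 39 44 40
f 39 40 46
f 39 46 49
f 39 49 50
f 40 44 48
f 44 50 43
f 50 49 41
f 49 46 45
f 46 40 47
f 42 48 43
f 42 43 41
f 42 41 45
f 42 45 47
f 42 47 48
f 43 48 44
f 41 43 50
f 45 41 49
f 47 45 46
f 48 47 40



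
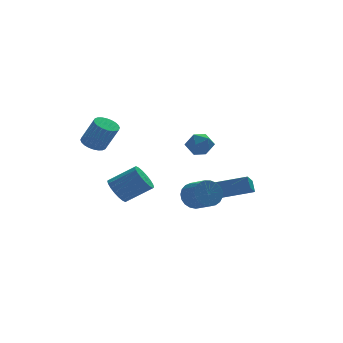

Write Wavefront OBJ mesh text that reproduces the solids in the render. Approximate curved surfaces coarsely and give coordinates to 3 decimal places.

v 2.297 0.283 0.801
v 2.716 -0.189 0.124
v 0.964 -0.031 0.196
v 1.383 -0.503 -0.481
v 1.389 -0.832 0.384
v 2.212 -0.638 0.758
v 1.468 0.418 -0.438
v 2.291 0.612 -0.064
v 2.203 -0.106 -0.642
v 2.154 -0.878 -0.134
v 1.526 0.658 0.454
v 1.477 -0.114 0.962
v 3.188 0.373 -4.406
v 2.64 -0.414 -3.735
v 3.21 0.935 -3.729
v 2.662 0.148 -3.058
v 5.078 -0.428 -3.802
v 4.53 -1.215 -3.131
v 5.1 0.134 -3.125
v 4.552 -0.653 -2.454
v 0.69 -3.182 -2.663
v 1.251 -2.687 -2.094
v 1.712 -3.884 -1.508
v 1.15 -4.378 -2.077
v 0.923 -2.71 -1.883
v 1.384 -3.907 -1.298
v 0.554 -2.815 -1.808
v 1.015 -4.012 -1.222
v 0.208 -2.984 -1.88
v 0.669 -4.181 -1.294
v -0.054 -3.186 -2.087
v 0.407 -4.383 -1.502
v -0.187 -3.388 -2.394
v 0.274 -4.585 -1.809
v -0.169 -3.554 -2.748
v 0.292 -4.751 -2.162
v -0.003 -3.655 -3.086
v 0.458 -4.852 -2.501
v 0.283 -3.675 -3.352
v 0.744 -4.872 -2.766
v 0.64 -3.609 -3.498
v 1.101 -4.806 -2.913
v 1.005 -3.47 -3.5
v 1.466 -4.667 -2.915
v 1.315 -3.28 -3.357
v 1.776 -4.477 -2.772
v 1.518 -3.074 -3.094
v 1.979 -4.271 -2.509
v 1.577 -2.886 -2.757
v 2.038 -4.083 -2.171
v 1.483 -2.749 -2.403
v 1.943 -3.946 -1.817
v -3.382 -1.602 -2.477
v -2.882 -0.985 -2.98
v -1.379 -1.34 -1.926
v -1.878 -1.958 -1.423
v -3.041 -0.748 -2.674
v -1.538 -1.104 -1.62
v -3.268 -0.681 -2.329
v -1.765 -1.037 -1.275
v -3.516 -0.796 -2.013
v -2.013 -1.152 -0.959
v -3.739 -1.071 -1.789
v -2.236 -1.427 -0.735
v -3.89 -1.451 -1.701
v -2.387 -1.807 -0.647
v -3.941 -1.861 -1.767
v -2.438 -2.217 -0.713
v -3.881 -2.22 -1.974
v -2.378 -2.575 -0.92
v -3.722 -2.456 -2.28
v -2.219 -2.812 -1.226
v -3.495 -2.523 -2.625
v -1.992 -2.879 -1.571
v -3.247 -2.408 -2.941
v -1.744 -2.764 -1.887
v -3.024 -2.133 -3.165
v -1.521 -2.489 -2.111
v -2.873 -1.753 -3.253
v -1.37 -2.109 -2.199
v -2.822 -1.343 -3.187
v -1.319 -1.699 -2.133
v -3.692 3.037 -0.309
v -3.064 2.679 -0.697
v -2.381 2.084 0.962
v -3.008 2.443 1.349
v -2.945 2.971 -0.641
v -2.261 2.376 1.017
v -2.94 3.272 -0.535
v -2.256 2.678 1.123
v -3.048 3.539 -0.395
v -2.365 2.944 1.264
v -3.255 3.728 -0.241
v -2.572 3.133 1.417
v -3.529 3.813 -0.098
v -2.845 3.218 1.56
v -3.827 3.779 0.013
v -3.143 3.185 1.671
v -4.105 3.633 0.075
v -3.421 3.038 1.733
v -4.319 3.396 0.078
v -3.636 2.801 1.737
v -4.439 3.104 0.023
v -3.755 2.509 1.681
v -4.444 2.802 -0.083
v -3.76 2.208 1.575
v -4.335 2.536 -0.224
v -3.652 1.941 1.435
v -4.128 2.347 -0.377
v -3.445 1.752 1.281
v -3.855 2.262 -0.52
v -3.171 1.667 1.138
v -3.557 2.295 -0.631
v -2.873 1.701 1.027
v -3.279 2.442 -0.693
v -2.595 1.847 0.965
f 1 12 6
f 1 6 2
f 1 2 8
f 1 8 11
f 1 11 12
f 2 6 10
f 6 12 5
f 12 11 3
f 11 8 7
f 8 2 9
f 4 10 5
f 4 5 3
f 4 3 7
f 4 7 9
f 4 9 10
f 5 10 6
f 3 5 12
f 7 3 11
f 9 7 8
f 10 9 2
f 14 16 13
f 17 14 13
f 13 16 15
f 15 17 13
f 14 20 16
f 18 14 17
f 18 20 14
f 16 20 15
f 19 17 15
f 15 20 19
f 19 18 17
f 20 18 19
f 22 21 25
f 22 25 23
f 23 25 26
f 23 26 24
f 25 21 27
f 25 27 26
f 26 27 28
f 26 28 24
f 27 21 29
f 27 29 28
f 28 29 30
f 28 30 24
f 29 21 31
f 29 31 30
f 30 31 32
f 30 32 24
f 31 21 33
f 31 33 32
f 32 33 34
f 32 34 24
f 33 21 35
f 33 35 34
f 34 35 36
f 34 36 24
f 35 21 37
f 35 37 36
f 36 37 38
f 36 38 24
f 37 21 39
f 37 39 38
f 38 39 40
f 38 40 24
f 39 21 41
f 39 41 40
f 40 41 42
f 40 42 24
f 41 21 43
f 41 43 42
f 42 43 44
f 42 44 24
f 43 21 45
f 43 45 44
f 44 45 46
f 44 46 24
f 45 21 47
f 45 47 46
f 46 47 48
f 46 48 24
f 47 21 49
f 47 49 48
f 48 49 50
f 48 50 24
f 49 21 51
f 49 51 50
f 50 51 52
f 50 52 24
f 51 21 22
f 51 22 52
f 52 22 23
f 52 23 24
f 54 53 57
f 54 57 55
f 55 57 58
f 55 58 56
f 57 53 59
f 57 59 58
f 58 59 60
f 58 60 56
f 59 53 61
f 59 61 60
f 60 61 62
f 60 62 56
f 61 53 63
f 61 63 62
f 62 63 64
f 62 64 56
f 63 53 65
f 63 65 64
f 64 65 66
f 64 66 56
f 65 53 67
f 65 67 66
f 66 67 68
f 66 68 56
f 67 53 69
f 67 69 68
f 68 69 70
f 68 70 56
f 69 53 71
f 69 71 70
f 70 71 72
f 70 72 56
f 71 53 73
f 71 73 72
f 72 73 74
f 72 74 56
f 73 53 75
f 73 75 74
f 74 75 76
f 74 76 56
f 75 53 77
f 75 77 76
f 76 77 78
f 76 78 56
f 77 53 79
f 77 79 78
f 78 79 80
f 78 80 56
f 79 53 81
f 79 81 80
f 80 81 82
f 80 82 56
f 81 53 54
f 81 54 82
f 82 54 55
f 82 55 56
f 84 83 87
f 84 87 85
f 85 87 88
f 85 88 86
f 87 83 89
f 87 89 88
f 88 89 90
f 88 90 86
f 89 83 91
f 89 91 90
f 90 91 92
f 90 92 86
f 91 83 93
f 91 93 92
f 92 93 94
f 92 94 86
f 93 83 95
f 93 95 94
f 94 95 96
f 94 96 86
f 95 83 97
f 95 97 96
f 96 97 98
f 96 98 86
f 97 83 99
f 97 99 98
f 98 99 100
f 98 100 86
f 99 83 101
f 99 101 100
f 100 101 102
f 100 102 86
f 101 83 103
f 101 103 102
f 102 103 104
f 102 104 86
f 103 83 105
f 103 105 104
f 104 105 106
f 104 106 86
f 105 83 107
f 105 107 106
f 106 107 108
f 106 108 86
f 107 83 109
f 107 109 108
f 108 109 110
f 108 110 86
f 109 83 111
f 109 111 110
f 110 111 112
f 110 112 86
f 111 83 113
f 111 113 112
f 112 113 114
f 112 114 86
f 113 83 115
f 113 115 114
f 114 115 116
f 114 116 86
f 115 83 84
f 115 84 116
f 116 84 85
f 116 85 86



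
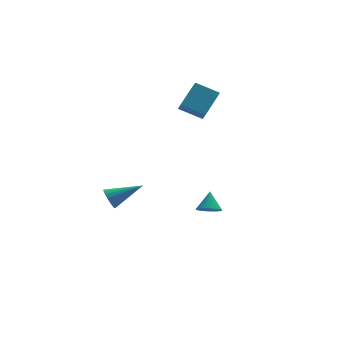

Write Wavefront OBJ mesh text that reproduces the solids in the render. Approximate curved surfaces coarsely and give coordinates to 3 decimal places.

v 2.411 2.048 2.312
v 1.177 2.714 2.948
v 2.432 2.717 1.652
v 1.198 3.383 2.288
v 3.522 3.077 3.392
v 2.288 3.743 4.028
v 3.543 3.746 2.732
v 2.309 4.412 3.368
v -2.954 2.727 -4.024
v -2.701 2.407 -4.629
v -1.046 2.593 -3.156
v -2.652 2.723 -4.688
v -2.663 3.039 -4.616
v -2.731 3.294 -4.426
v -2.843 3.437 -4.157
v -2.978 3.439 -3.861
v -3.107 3.3 -3.597
v -3.206 3.048 -3.418
v -3.256 2.732 -3.359
v -3.245 2.416 -3.431
v -3.177 2.161 -3.621
v -3.065 2.018 -3.891
v -2.93 2.016 -4.186
v -2.801 2.155 -4.45
v 0.861 -4.121 -1.514
v 1.486 -4.429 -1.45
v 1.119 -3.399 -0.566
v 1.545 -4.225 -1.621
v 1.499 -4.005 -1.777
v 1.356 -3.803 -1.892
v 1.138 -3.649 -1.95
v 0.878 -3.567 -1.941
v 0.615 -3.569 -1.868
v 0.389 -3.656 -1.74
v 0.235 -3.813 -1.579
v 0.177 -4.017 -1.407
v 0.222 -4.237 -1.252
v 0.365 -4.44 -1.136
v 0.583 -4.594 -1.079
v 0.843 -4.676 -1.087
v 1.106 -4.673 -1.161
v 1.332 -4.587 -1.288
f 2 4 1
f 5 2 1
f 1 4 3
f 3 5 1
f 2 8 4
f 6 2 5
f 6 8 2
f 4 8 3
f 7 5 3
f 3 8 7
f 7 6 5
f 8 6 7
f 10 9 12
f 10 12 11
f 12 9 13
f 12 13 11
f 13 9 14
f 13 14 11
f 14 9 15
f 14 15 11
f 15 9 16
f 15 16 11
f 16 9 17
f 16 17 11
f 17 9 18
f 17 18 11
f 18 9 19
f 18 19 11
f 19 9 20
f 19 20 11
f 20 9 21
f 20 21 11
f 21 9 22
f 21 22 11
f 22 9 23
f 22 23 11
f 23 9 24
f 23 24 11
f 24 9 10
f 24 10 11
f 26 25 28
f 26 28 27
f 28 25 29
f 28 29 27
f 29 25 30
f 29 30 27
f 30 25 31
f 30 31 27
f 31 25 32
f 31 32 27
f 32 25 33
f 32 33 27
f 33 25 34
f 33 34 27
f 34 25 35
f 34 35 27
f 35 25 36
f 35 36 27
f 36 25 37
f 36 37 27
f 37 25 38
f 37 38 27
f 38 25 39
f 38 39 27
f 39 25 40
f 39 40 27
f 40 25 41
f 40 41 27
f 41 25 42
f 41 42 27
f 42 25 26
f 42 26 27



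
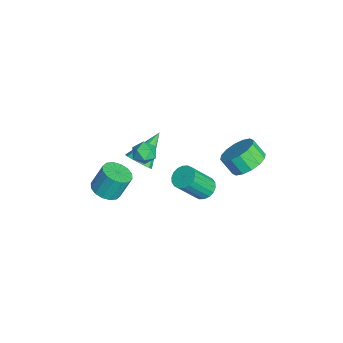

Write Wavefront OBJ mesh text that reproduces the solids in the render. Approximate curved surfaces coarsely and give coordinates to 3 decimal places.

v 0.19 1.417 -2.85
v 0.731 1.115 -3.196
v 1.131 0 -1.596
v 0.59 0.303 -1.25
v 0.867 1.364 -3.056
v 1.267 0.249 -1.457
v 0.869 1.624 -2.876
v 1.269 0.509 -1.276
v 0.736 1.842 -2.69
v 1.136 0.727 -1.091
v 0.495 1.977 -2.536
v 0.895 0.862 -0.937
v 0.194 2 -2.444
v 0.594 0.885 -0.845
v -0.108 1.909 -2.433
v 0.292 0.794 -0.833
v -0.351 1.72 -2.504
v 0.049 0.605 -0.904
v -0.487 1.471 -2.643
v -0.087 0.356 -1.044
v -0.489 1.211 -2.824
v -0.089 0.096 -1.224
v -0.356 0.993 -3.009
v 0.044 -0.122 -1.41
v -0.115 0.858 -3.163
v 0.285 -0.257 -1.564
v 0.186 0.835 -3.255
v 0.586 -0.28 -1.656
v 0.488 0.926 -3.267
v 0.888 -0.189 -1.667
v 0.649 -1.96 0.437
v 1.018 -1.336 0.151
v -0.429 -0.78 1.623
v 0.629 -1.417 -0.122
v 0.248 -1.706 -0.181
v 0.02 -2.092 -0.004
v 0.032 -2.428 0.342
v 0.28 -2.585 0.724
v 0.669 -2.504 0.997
v 1.05 -2.215 1.056
v 1.278 -1.829 0.879
v 1.266 -1.493 0.533
v 2.5 3.305 1.589
v 3.379 3.299 2.045
v 2.958 2.749 2.848
v 2.08 2.755 2.391
v 3.145 3.723 2.213
v 2.725 3.173 3.015
v 2.739 4.035 2.213
v 2.318 3.486 3.016
v 2.269 4.151 2.046
v 1.848 3.602 2.849
v 1.86 4.041 1.757
v 1.44 3.492 2.56
v 1.624 3.733 1.422
v 1.203 3.184 2.225
v 1.622 3.311 1.132
v 1.201 2.761 1.935
v 1.855 2.887 0.965
v 1.435 2.337 1.767
v 2.262 2.574 0.964
v 1.841 2.025 1.767
v 2.732 2.458 1.131
v 2.311 1.909 1.934
v 3.14 2.568 1.42
v 2.72 2.019 2.223
v 3.377 2.876 1.755
v 2.956 2.327 2.558
v -1.242 -3.517 -3.937
v -0.443 -3.771 -3.743
v -0.56 -3.117 -2.409
v -1.358 -2.863 -2.603
v -0.394 -3.372 -3.934
v -0.511 -2.718 -2.6
v -0.572 -3.011 -4.126
v -0.689 -2.358 -2.792
v -0.929 -2.787 -4.267
v -1.046 -2.133 -2.933
v -1.37 -2.757 -4.32
v -1.487 -2.104 -2.986
v -1.777 -2.932 -4.27
v -1.894 -2.278 -2.936
v -2.04 -3.263 -4.131
v -2.157 -2.609 -2.797
v -2.089 -3.662 -3.94
v -2.206 -3.008 -2.606
v -1.911 -4.022 -3.748
v -2.028 -3.369 -2.414
v -1.554 -4.247 -3.607
v -1.671 -3.593 -2.273
v -1.113 -4.276 -3.554
v -1.23 -3.623 -2.22
v -0.706 -4.102 -3.604
v -0.823 -3.448 -2.27
v 2.121 -1.269 3.265
v 2.739 -1.308 2.976
v 2.041 -2.372 3.244
v 2.659 -2.411 2.955
v 2.598 -2.207 3.604
v 2.647 -1.526 3.617
v 2.133 -2.154 2.603
v 2.182 -1.473 2.616
v 2.746 -1.855 2.566
v 3.034 -1.888 3.186
v 1.746 -1.792 3.034
v 2.034 -1.825 3.654
f 2 1 5
f 2 5 3
f 3 5 6
f 3 6 4
f 5 1 7
f 5 7 6
f 6 7 8
f 6 8 4
f 7 1 9
f 7 9 8
f 8 9 10
f 8 10 4
f 9 1 11
f 9 11 10
f 10 11 12
f 10 12 4
f 11 1 13
f 11 13 12
f 12 13 14
f 12 14 4
f 13 1 15
f 13 15 14
f 14 15 16
f 14 16 4
f 15 1 17
f 15 17 16
f 16 17 18
f 16 18 4
f 17 1 19
f 17 19 18
f 18 19 20
f 18 20 4
f 19 1 21
f 19 21 20
f 20 21 22
f 20 22 4
f 21 1 23
f 21 23 22
f 22 23 24
f 22 24 4
f 23 1 25
f 23 25 24
f 24 25 26
f 24 26 4
f 25 1 27
f 25 27 26
f 26 27 28
f 26 28 4
f 27 1 29
f 27 29 28
f 28 29 30
f 28 30 4
f 29 1 2
f 29 2 30
f 30 2 3
f 30 3 4
f 32 31 34
f 32 34 33
f 34 31 35
f 34 35 33
f 35 31 36
f 35 36 33
f 36 31 37
f 36 37 33
f 37 31 38
f 37 38 33
f 38 31 39
f 38 39 33
f 39 31 40
f 39 40 33
f 40 31 41
f 40 41 33
f 41 31 42
f 41 42 33
f 42 31 32
f 42 32 33
f 44 43 47
f 44 47 45
f 45 47 48
f 45 48 46
f 47 43 49
f 47 49 48
f 48 49 50
f 48 50 46
f 49 43 51
f 49 51 50
f 50 51 52
f 50 52 46
f 51 43 53
f 51 53 52
f 52 53 54
f 52 54 46
f 53 43 55
f 53 55 54
f 54 55 56
f 54 56 46
f 55 43 57
f 55 57 56
f 56 57 58
f 56 58 46
f 57 43 59
f 57 59 58
f 58 59 60
f 58 60 46
f 59 43 61
f 59 61 60
f 60 61 62
f 60 62 46
f 61 43 63
f 61 63 62
f 62 63 64
f 62 64 46
f 63 43 65
f 63 65 64
f 64 65 66
f 64 66 46
f 65 43 67
f 65 67 66
f 66 67 68
f 66 68 46
f 67 43 44
f 67 44 68
f 68 44 45
f 68 45 46
f 70 69 73
f 70 73 71
f 71 73 74
f 71 74 72
f 73 69 75
f 73 75 74
f 74 75 76
f 74 76 72
f 75 69 77
f 75 77 76
f 76 77 78
f 76 78 72
f 77 69 79
f 77 79 78
f 78 79 80
f 78 80 72
f 79 69 81
f 79 81 80
f 80 81 82
f 80 82 72
f 81 69 83
f 81 83 82
f 82 83 84
f 82 84 72
f 83 69 85
f 83 85 84
f 84 85 86
f 84 86 72
f 85 69 87
f 85 87 86
f 86 87 88
f 86 88 72
f 87 69 89
f 87 89 88
f 88 89 90
f 88 90 72
f 89 69 91
f 89 91 90
f 90 91 92
f 90 92 72
f 91 69 93
f 91 93 92
f 92 93 94
f 92 94 72
f 93 69 70
f 93 70 94
f 94 70 71
f 94 71 72
f 95 106 100
f 95 100 96
f 95 96 102
f 95 102 105
f 95 105 106
f 96 100 104
f 100 106 99
f 106 105 97
f 105 102 101
f 102 96 103
f 98 104 99
f 98 99 97
f 98 97 101
f 98 101 103
f 98 103 104
f 99 104 100
f 97 99 106
f 101 97 105
f 103 101 102
f 104 103 96



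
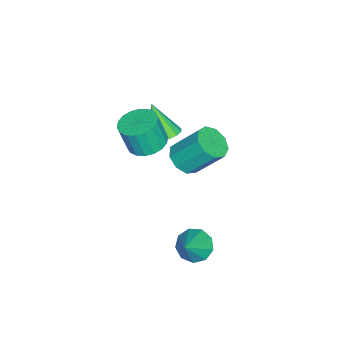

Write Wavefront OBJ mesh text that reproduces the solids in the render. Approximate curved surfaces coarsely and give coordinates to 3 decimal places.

v 2.919 0.603 -3.346
v 3.455 0.163 -3.903
v 4.161 0.557 -2.114
v 3.538 0.763 -3.965
v 3.332 1.288 -3.736
v 2.932 1.493 -3.325
v 2.526 1.281 -2.924
v 2.304 0.752 -2.72
v 2.37 0.154 -2.809
v 2.692 -0.235 -3.149
v 3.121 -0.231 -3.581
v 0.555 -2.434 1.065
v 1.295 -1.833 1.176
v 1.406 -2.245 2.666
v 0.665 -2.846 2.555
v 0.958 -1.587 1.269
v 1.069 -1.999 2.759
v 0.541 -1.509 1.322
v 0.652 -1.921 2.812
v 0.127 -1.614 1.323
v 0.238 -2.026 2.813
v -0.202 -1.882 1.274
v -0.092 -2.294 2.764
v -0.382 -2.259 1.183
v -0.271 -2.67 2.673
v -0.376 -2.67 1.069
v -0.265 -3.082 2.559
v -0.186 -3.035 0.954
v -0.075 -3.447 2.444
v 0.151 -3.281 0.861
v 0.262 -3.693 2.351
v 0.568 -3.359 0.808
v 0.679 -3.771 2.298
v 0.982 -3.254 0.807
v 1.093 -3.666 2.297
v 1.312 -2.986 0.856
v 1.422 -3.398 2.346
v 1.491 -2.61 0.947
v 1.602 -3.021 2.437
v 1.485 -2.198 1.061
v 1.596 -2.61 2.551
v -0.081 -0.888 -0.276
v 0.722 -0.521 -0.499
v 0.563 0.755 1.034
v -0.239 0.388 1.256
v 0.262 -0.223 -0.794
v 0.103 1.053 0.738
v -0.358 -0.236 -0.847
v -0.517 1.04 0.685
v -0.848 -0.554 -0.633
v -1.007 0.721 0.899
v -0.979 -1.029 -0.252
v -1.138 0.247 1.28
v -0.69 -1.437 0.118
v -0.849 -0.161 1.65
v -0.115 -1.588 0.304
v -0.274 -0.313 1.836
v 0.475 -1.412 0.218
v 0.317 -0.136 1.75
v 0.806 -0.99 -0.099
v 0.647 0.285 1.433
v -2.578 -2.749 -1.64
v -1.782 -2.609 -1.318
v -3.102 -3.551 0
v -1.993 -2.264 -1.216
v -2.337 -2.031 -1.212
v -2.737 -1.962 -1.306
v -3.1 -2.073 -1.477
v -3.344 -2.339 -1.685
v -3.412 -2.699 -1.882
v -3.289 -3.07 -2.025
v -3.003 -3.368 -2.079
v -2.62 -3.524 -2.033
v -2.227 -3.502 -1.897
v -1.914 -3.308 -1.702
v -1.754 -2.986 -1.493
f 2 1 4
f 2 4 3
f 4 1 5
f 4 5 3
f 5 1 6
f 5 6 3
f 6 1 7
f 6 7 3
f 7 1 8
f 7 8 3
f 8 1 9
f 8 9 3
f 9 1 10
f 9 10 3
f 10 1 11
f 10 11 3
f 11 1 2
f 11 2 3
f 13 12 16
f 13 16 14
f 14 16 17
f 14 17 15
f 16 12 18
f 16 18 17
f 17 18 19
f 17 19 15
f 18 12 20
f 18 20 19
f 19 20 21
f 19 21 15
f 20 12 22
f 20 22 21
f 21 22 23
f 21 23 15
f 22 12 24
f 22 24 23
f 23 24 25
f 23 25 15
f 24 12 26
f 24 26 25
f 25 26 27
f 25 27 15
f 26 12 28
f 26 28 27
f 27 28 29
f 27 29 15
f 28 12 30
f 28 30 29
f 29 30 31
f 29 31 15
f 30 12 32
f 30 32 31
f 31 32 33
f 31 33 15
f 32 12 34
f 32 34 33
f 33 34 35
f 33 35 15
f 34 12 36
f 34 36 35
f 35 36 37
f 35 37 15
f 36 12 38
f 36 38 37
f 37 38 39
f 37 39 15
f 38 12 40
f 38 40 39
f 39 40 41
f 39 41 15
f 40 12 13
f 40 13 41
f 41 13 14
f 41 14 15
f 43 42 46
f 43 46 44
f 44 46 47
f 44 47 45
f 46 42 48
f 46 48 47
f 47 48 49
f 47 49 45
f 48 42 50
f 48 50 49
f 49 50 51
f 49 51 45
f 50 42 52
f 50 52 51
f 51 52 53
f 51 53 45
f 52 42 54
f 52 54 53
f 53 54 55
f 53 55 45
f 54 42 56
f 54 56 55
f 55 56 57
f 55 57 45
f 56 42 58
f 56 58 57
f 57 58 59
f 57 59 45
f 58 42 60
f 58 60 59
f 59 60 61
f 59 61 45
f 60 42 43
f 60 43 61
f 61 43 44
f 61 44 45
f 63 62 65
f 63 65 64
f 65 62 66
f 65 66 64
f 66 62 67
f 66 67 64
f 67 62 68
f 67 68 64
f 68 62 69
f 68 69 64
f 69 62 70
f 69 70 64
f 70 62 71
f 70 71 64
f 71 62 72
f 71 72 64
f 72 62 73
f 72 73 64
f 73 62 74
f 73 74 64
f 74 62 75
f 74 75 64
f 75 62 76
f 75 76 64
f 76 62 63
f 76 63 64



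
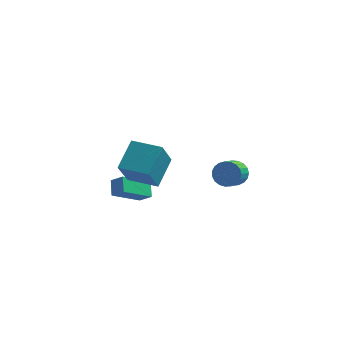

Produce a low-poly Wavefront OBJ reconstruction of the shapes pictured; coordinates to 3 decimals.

v 0.234 -3.363 1.875
v 0.118 -4.594 3.422
v 0.514 -1.95 3.021
v 0.398 -3.181 4.567
v 1.862 -3.619 1.793
v 1.746 -4.85 3.339
v 2.142 -2.206 2.938
v 2.026 -3.437 4.485
v 4.067 3.198 -0.846
v 4.416 2.836 -1.494
v 4.242 1.859 -1.041
v 3.893 2.222 -0.394
v 4.683 2.884 -1.287
v 4.509 1.908 -0.834
v 4.844 2.986 -1.004
v 4.669 2.01 -0.551
v 4.87 3.125 -0.694
v 4.695 2.149 -0.241
v 4.757 3.277 -0.41
v 4.583 2.301 0.043
v 4.525 3.415 -0.202
v 4.351 2.439 0.251
v 4.214 3.516 -0.105
v 4.04 2.539 0.348
v 3.877 3.561 -0.136
v 3.703 2.585 0.317
v 3.574 3.544 -0.29
v 3.399 2.568 0.162
v 3.355 3.467 -0.54
v 3.181 2.491 -0.088
v 3.26 3.343 -0.844
v 3.086 2.367 -0.391
v 3.304 3.195 -1.147
v 3.13 2.219 -0.695
v 3.481 3.047 -1.399
v 3.306 2.071 -0.946
v 3.758 2.925 -1.555
v 3.584 1.949 -1.102
v 4.089 2.85 -1.588
v 3.915 1.874 -1.136
v -0.7 -3.023 0.389
v -0.948 -2.323 1.028
v 0.384 -1.796 -0.536
v 0.136 -1.096 0.104
v -0.016 -3.244 0.896
v -0.264 -2.544 1.536
v 1.068 -2.017 -0.028
v 0.82 -1.317 0.611
f 2 4 1
f 5 2 1
f 1 4 3
f 3 5 1
f 2 8 4
f 6 2 5
f 6 8 2
f 4 8 3
f 7 5 3
f 3 8 7
f 7 6 5
f 8 6 7
f 10 9 13
f 10 13 11
f 11 13 14
f 11 14 12
f 13 9 15
f 13 15 14
f 14 15 16
f 14 16 12
f 15 9 17
f 15 17 16
f 16 17 18
f 16 18 12
f 17 9 19
f 17 19 18
f 18 19 20
f 18 20 12
f 19 9 21
f 19 21 20
f 20 21 22
f 20 22 12
f 21 9 23
f 21 23 22
f 22 23 24
f 22 24 12
f 23 9 25
f 23 25 24
f 24 25 26
f 24 26 12
f 25 9 27
f 25 27 26
f 26 27 28
f 26 28 12
f 27 9 29
f 27 29 28
f 28 29 30
f 28 30 12
f 29 9 31
f 29 31 30
f 30 31 32
f 30 32 12
f 31 9 33
f 31 33 32
f 32 33 34
f 32 34 12
f 33 9 35
f 33 35 34
f 34 35 36
f 34 36 12
f 35 9 37
f 35 37 36
f 36 37 38
f 36 38 12
f 37 9 39
f 37 39 38
f 38 39 40
f 38 40 12
f 39 9 10
f 39 10 40
f 40 10 11
f 40 11 12
f 42 44 41
f 45 42 41
f 41 44 43
f 43 45 41
f 42 48 44
f 46 42 45
f 46 48 42
f 44 48 43
f 47 45 43
f 43 48 47
f 47 46 45
f 48 46 47

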